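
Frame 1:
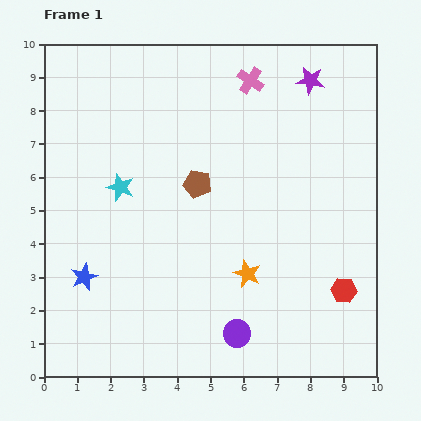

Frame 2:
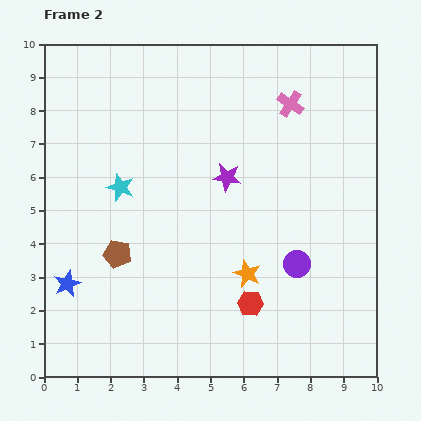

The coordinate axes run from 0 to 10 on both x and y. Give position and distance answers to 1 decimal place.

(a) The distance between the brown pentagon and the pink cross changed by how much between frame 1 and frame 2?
+3.4

Distance in frame 1: 3.5. Distance in frame 2: 6.9.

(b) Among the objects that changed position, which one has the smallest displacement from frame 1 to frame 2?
the blue star

(moved 0.5)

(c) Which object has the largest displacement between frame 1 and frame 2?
the purple star

(moved 3.8; next 3.2)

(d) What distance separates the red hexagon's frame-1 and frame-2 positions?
2.8

The red hexagon moved from (9.0, 2.6) to (6.2, 2.2), a distance of √(2.8² + 0.4²) ≈ 2.8.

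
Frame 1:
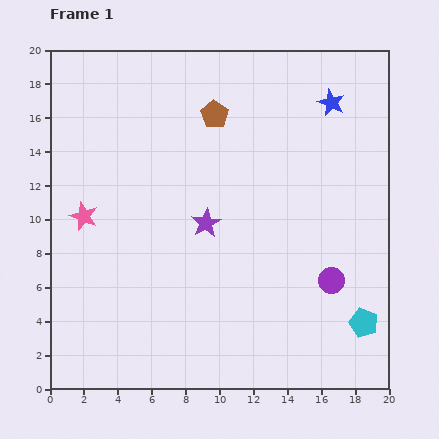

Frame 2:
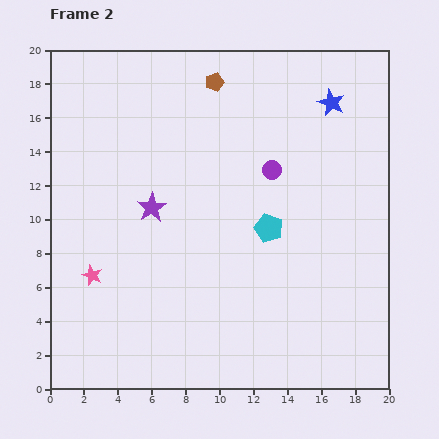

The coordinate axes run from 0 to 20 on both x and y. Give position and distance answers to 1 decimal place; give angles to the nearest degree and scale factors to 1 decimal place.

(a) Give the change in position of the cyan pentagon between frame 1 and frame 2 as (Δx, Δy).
(-5.6, 5.6)

The cyan pentagon was at (18.5, 3.9) in frame 1 and (12.9, 9.5) in frame 2.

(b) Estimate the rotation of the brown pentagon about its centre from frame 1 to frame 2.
23° clockwise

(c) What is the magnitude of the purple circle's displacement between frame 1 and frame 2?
7.4

The purple circle moved from (16.6, 6.4) to (13.1, 12.9), a distance of √(3.5² + 6.5²) ≈ 7.4.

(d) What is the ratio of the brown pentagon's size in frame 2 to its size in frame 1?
0.7×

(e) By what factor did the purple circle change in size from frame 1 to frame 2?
0.7×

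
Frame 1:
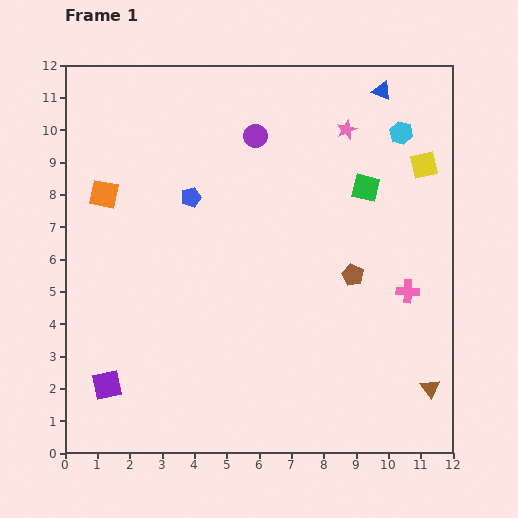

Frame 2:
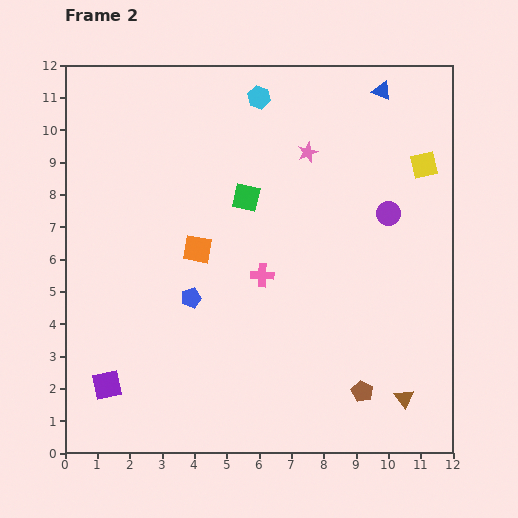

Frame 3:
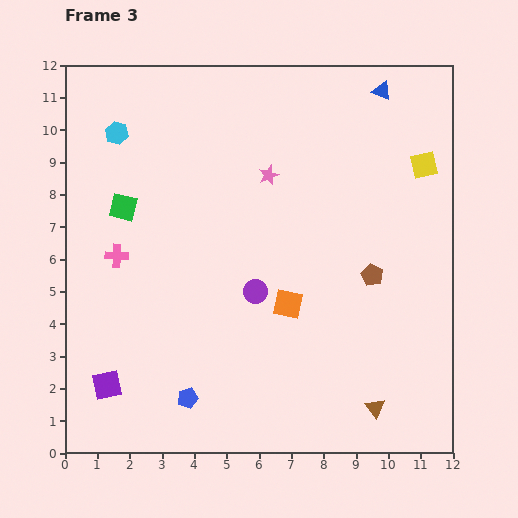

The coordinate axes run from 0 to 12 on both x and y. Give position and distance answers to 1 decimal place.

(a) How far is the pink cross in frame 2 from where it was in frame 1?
4.5

The pink cross moved from (10.6, 5.0) to (6.1, 5.5), a distance of √(4.5² + 0.5²) ≈ 4.5.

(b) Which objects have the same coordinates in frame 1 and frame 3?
the purple square, the yellow square, the blue triangle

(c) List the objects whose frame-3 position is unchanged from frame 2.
the purple square, the yellow square, the blue triangle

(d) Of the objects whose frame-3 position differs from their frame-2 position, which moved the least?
the brown triangle

(moved 0.9)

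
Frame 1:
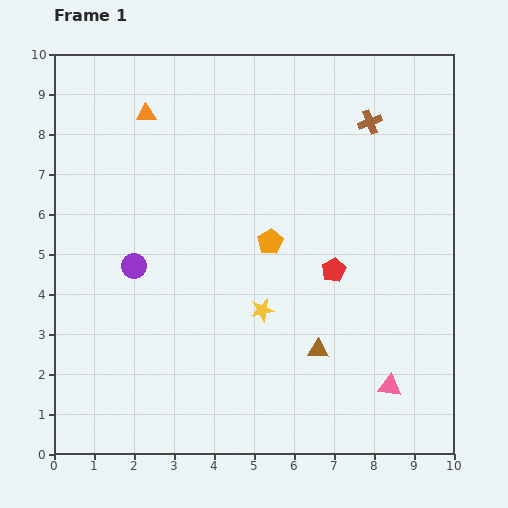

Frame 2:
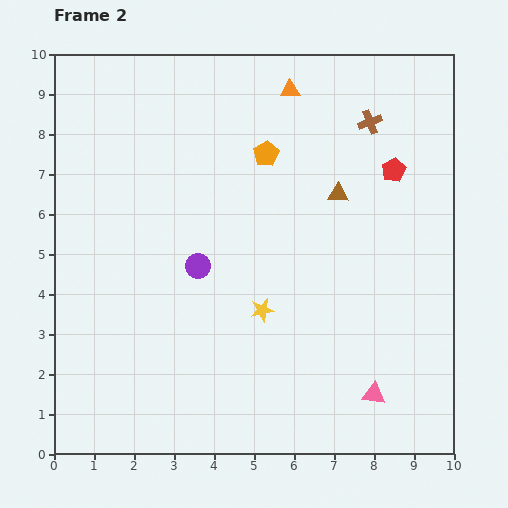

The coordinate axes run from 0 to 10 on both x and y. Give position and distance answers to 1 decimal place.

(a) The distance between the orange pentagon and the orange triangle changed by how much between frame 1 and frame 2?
-2.8

Distance in frame 1: 4.5. Distance in frame 2: 1.7.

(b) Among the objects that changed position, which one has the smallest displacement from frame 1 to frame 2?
the pink triangle

(moved 0.4)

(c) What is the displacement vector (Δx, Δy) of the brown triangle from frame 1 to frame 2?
(0.5, 3.9)

The brown triangle was at (6.6, 2.6) in frame 1 and (7.1, 6.5) in frame 2.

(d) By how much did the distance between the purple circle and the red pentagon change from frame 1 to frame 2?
+0.5

Distance in frame 1: 5.0. Distance in frame 2: 5.5.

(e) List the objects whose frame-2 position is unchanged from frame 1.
the yellow star, the brown cross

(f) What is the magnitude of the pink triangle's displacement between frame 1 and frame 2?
0.4

The pink triangle moved from (8.4, 1.7) to (8.0, 1.5), a distance of √(0.4² + 0.2²) ≈ 0.4.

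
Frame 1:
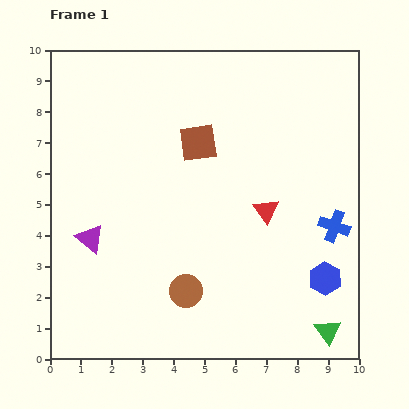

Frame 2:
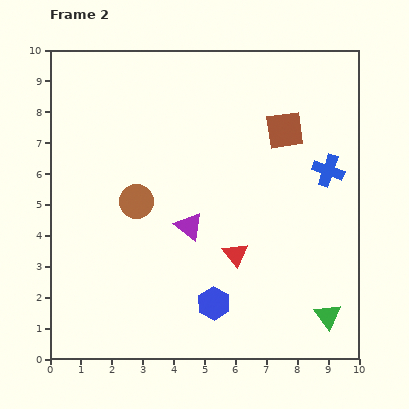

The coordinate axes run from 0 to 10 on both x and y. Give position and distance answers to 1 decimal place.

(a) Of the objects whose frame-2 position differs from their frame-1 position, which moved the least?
the green triangle

(moved 0.5)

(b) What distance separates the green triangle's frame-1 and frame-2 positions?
0.5

The green triangle moved from (9.0, 0.9) to (9.0, 1.4), a distance of √(0.0² + 0.5²) ≈ 0.5.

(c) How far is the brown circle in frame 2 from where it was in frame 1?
3.3

The brown circle moved from (4.4, 2.2) to (2.8, 5.1), a distance of √(1.6² + 2.9²) ≈ 3.3.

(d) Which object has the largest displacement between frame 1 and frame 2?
the blue hexagon

(moved 3.7; next 3.3)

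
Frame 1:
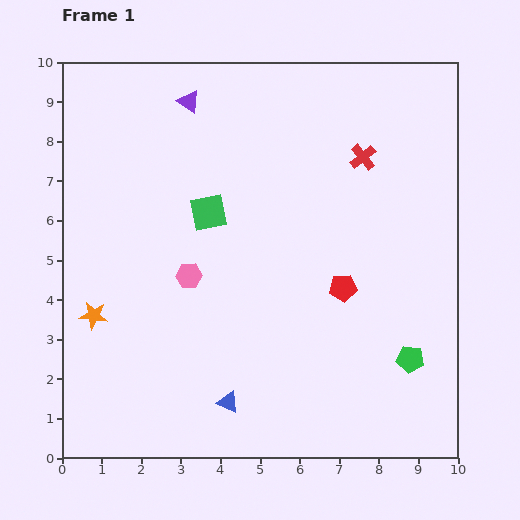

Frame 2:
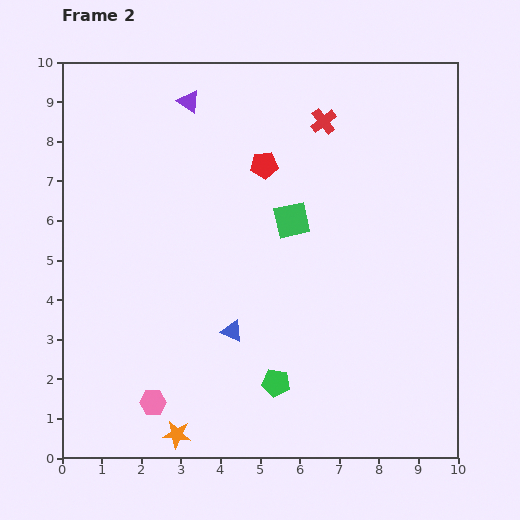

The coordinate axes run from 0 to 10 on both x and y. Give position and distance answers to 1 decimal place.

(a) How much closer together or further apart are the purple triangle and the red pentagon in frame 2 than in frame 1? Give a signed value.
-3.6

Distance in frame 1: 6.1. Distance in frame 2: 2.5.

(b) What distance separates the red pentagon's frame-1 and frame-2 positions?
3.7

The red pentagon moved from (7.1, 4.3) to (5.1, 7.4), a distance of √(2.0² + 3.1²) ≈ 3.7.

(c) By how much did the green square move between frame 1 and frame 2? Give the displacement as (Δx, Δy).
(2.1, -0.2)

The green square was at (3.7, 6.2) in frame 1 and (5.8, 6.0) in frame 2.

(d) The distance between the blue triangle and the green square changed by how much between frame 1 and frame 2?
-1.6

Distance in frame 1: 4.8. Distance in frame 2: 3.2.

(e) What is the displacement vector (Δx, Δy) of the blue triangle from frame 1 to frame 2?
(0.1, 1.8)

The blue triangle was at (4.2, 1.4) in frame 1 and (4.3, 3.2) in frame 2.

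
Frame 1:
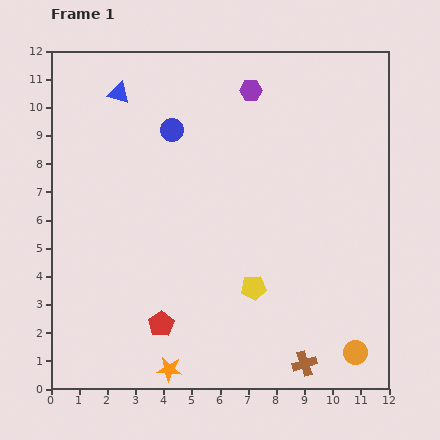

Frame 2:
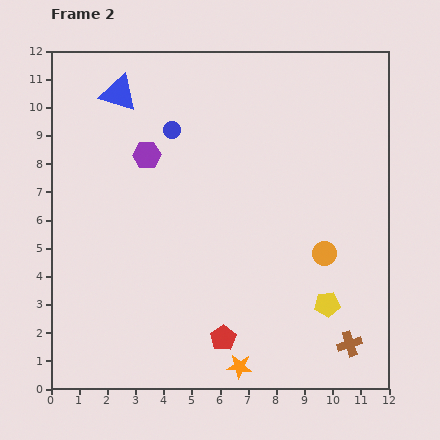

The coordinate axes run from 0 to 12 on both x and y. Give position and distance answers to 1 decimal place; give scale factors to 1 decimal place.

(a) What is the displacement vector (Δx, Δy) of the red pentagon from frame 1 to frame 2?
(2.2, -0.5)

The red pentagon was at (3.9, 2.3) in frame 1 and (6.1, 1.8) in frame 2.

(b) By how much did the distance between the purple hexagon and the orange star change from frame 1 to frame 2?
-2.1

Distance in frame 1: 10.3. Distance in frame 2: 8.2.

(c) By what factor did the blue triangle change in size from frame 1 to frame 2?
1.7×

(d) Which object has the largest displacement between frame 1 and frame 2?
the purple hexagon

(moved 4.4; next 3.7)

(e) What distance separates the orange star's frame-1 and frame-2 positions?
2.5

The orange star moved from (4.2, 0.7) to (6.7, 0.8), a distance of √(2.5² + 0.1²) ≈ 2.5.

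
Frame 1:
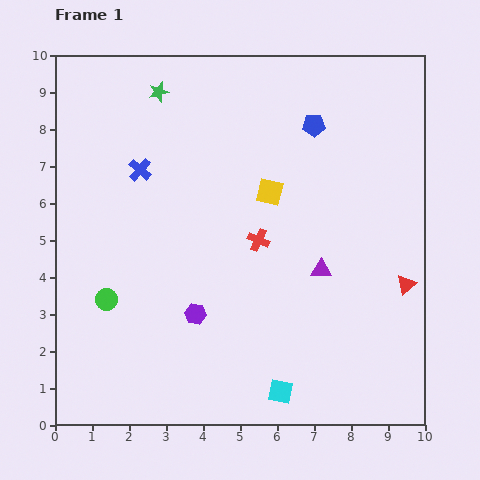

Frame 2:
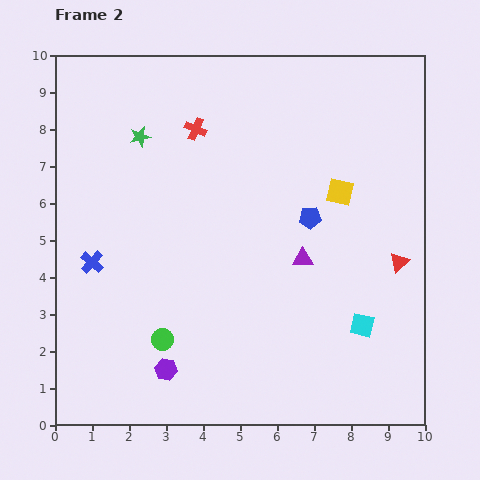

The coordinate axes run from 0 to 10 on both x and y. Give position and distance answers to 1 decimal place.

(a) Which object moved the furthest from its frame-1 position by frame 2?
the red cross

(moved 3.4; next 2.8)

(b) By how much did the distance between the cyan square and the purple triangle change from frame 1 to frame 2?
-1.1

Distance in frame 1: 3.5. Distance in frame 2: 2.4.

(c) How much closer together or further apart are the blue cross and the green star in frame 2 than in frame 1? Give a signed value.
+1.4

Distance in frame 1: 2.2. Distance in frame 2: 3.6.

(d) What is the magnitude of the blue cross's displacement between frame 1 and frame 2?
2.8

The blue cross moved from (2.3, 6.9) to (1.0, 4.4), a distance of √(1.3² + 2.5²) ≈ 2.8.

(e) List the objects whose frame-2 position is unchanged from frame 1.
none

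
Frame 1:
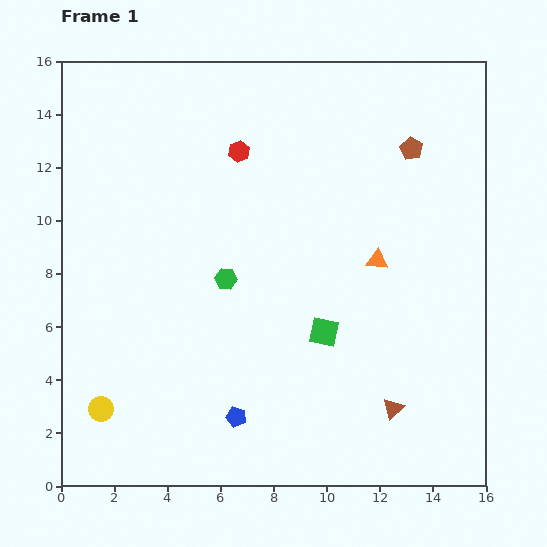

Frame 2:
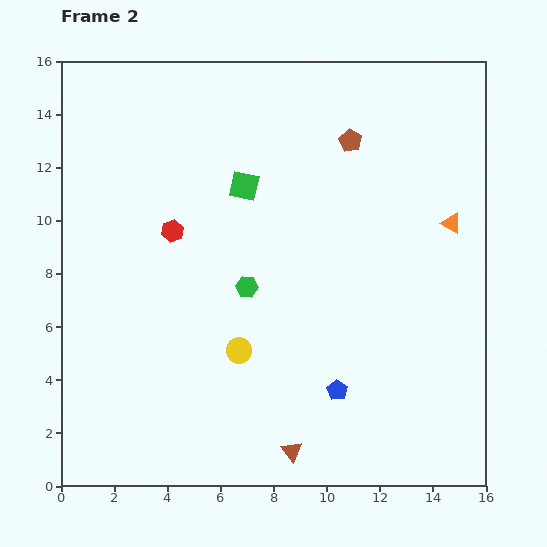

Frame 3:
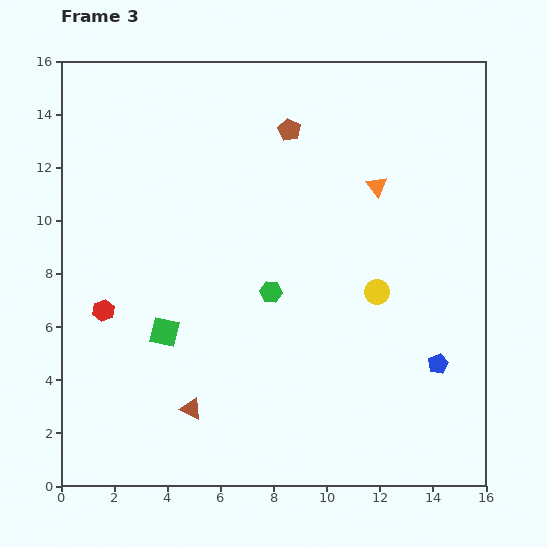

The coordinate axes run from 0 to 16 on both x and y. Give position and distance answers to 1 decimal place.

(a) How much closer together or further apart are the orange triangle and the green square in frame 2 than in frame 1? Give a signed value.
+4.5

Distance in frame 1: 3.4. Distance in frame 2: 7.9.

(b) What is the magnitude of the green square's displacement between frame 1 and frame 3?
6.0

The green square moved from (9.9, 5.8) to (3.9, 5.8), a distance of √(6.0² + 0.0²) ≈ 6.0.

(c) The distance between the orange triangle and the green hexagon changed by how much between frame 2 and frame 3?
-2.4

Distance in frame 2: 8.1. Distance in frame 3: 5.7.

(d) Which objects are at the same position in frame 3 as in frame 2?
none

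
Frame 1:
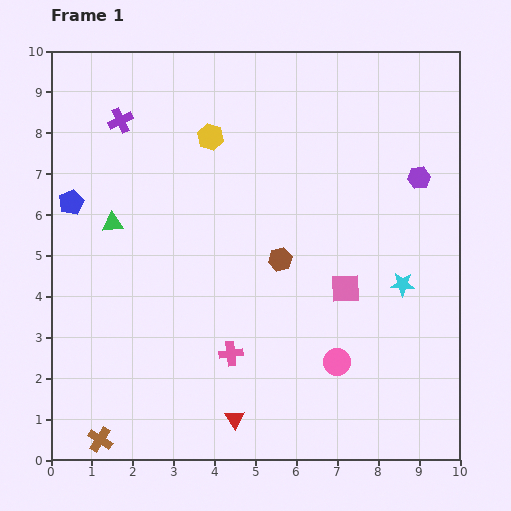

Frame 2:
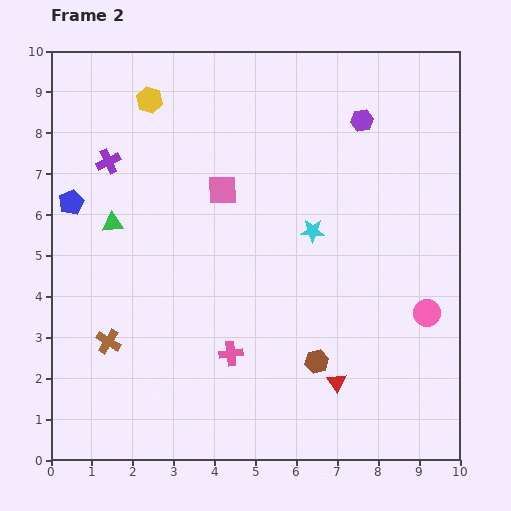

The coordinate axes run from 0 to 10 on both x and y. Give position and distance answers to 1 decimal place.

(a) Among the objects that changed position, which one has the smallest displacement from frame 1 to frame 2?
the purple cross

(moved 1.0)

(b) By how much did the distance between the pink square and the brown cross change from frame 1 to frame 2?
-2.4

Distance in frame 1: 7.0. Distance in frame 2: 4.6.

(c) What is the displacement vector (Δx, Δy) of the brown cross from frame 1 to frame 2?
(0.2, 2.4)

The brown cross was at (1.2, 0.5) in frame 1 and (1.4, 2.9) in frame 2.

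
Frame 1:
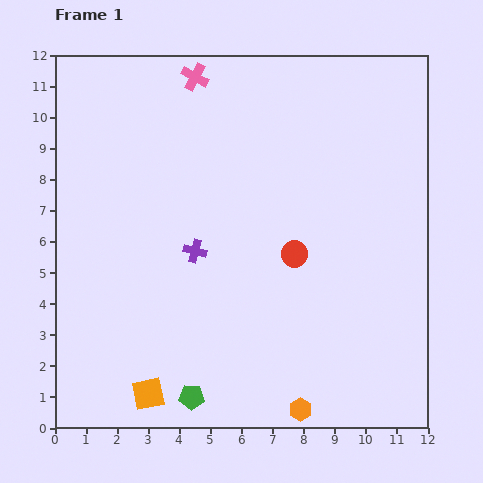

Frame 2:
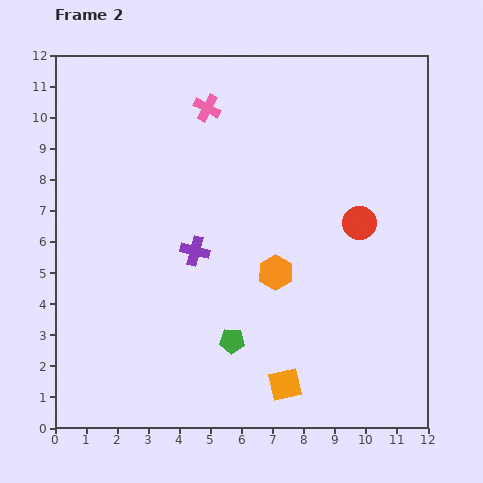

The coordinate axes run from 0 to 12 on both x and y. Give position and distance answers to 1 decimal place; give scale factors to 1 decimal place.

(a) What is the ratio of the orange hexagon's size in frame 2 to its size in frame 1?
1.5×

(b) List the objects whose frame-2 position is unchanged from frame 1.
the purple cross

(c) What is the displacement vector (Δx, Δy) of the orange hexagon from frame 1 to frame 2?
(-0.8, 4.4)

The orange hexagon was at (7.9, 0.6) in frame 1 and (7.1, 5.0) in frame 2.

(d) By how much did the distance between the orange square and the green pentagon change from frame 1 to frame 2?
+0.8

Distance in frame 1: 1.4. Distance in frame 2: 2.2.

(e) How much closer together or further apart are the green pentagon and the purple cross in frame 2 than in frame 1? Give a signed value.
-1.6

Distance in frame 1: 4.7. Distance in frame 2: 3.1.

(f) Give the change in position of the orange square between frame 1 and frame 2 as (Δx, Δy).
(4.4, 0.3)

The orange square was at (3.0, 1.1) in frame 1 and (7.4, 1.4) in frame 2.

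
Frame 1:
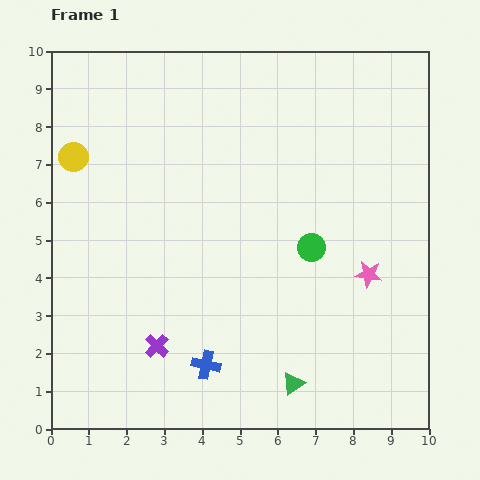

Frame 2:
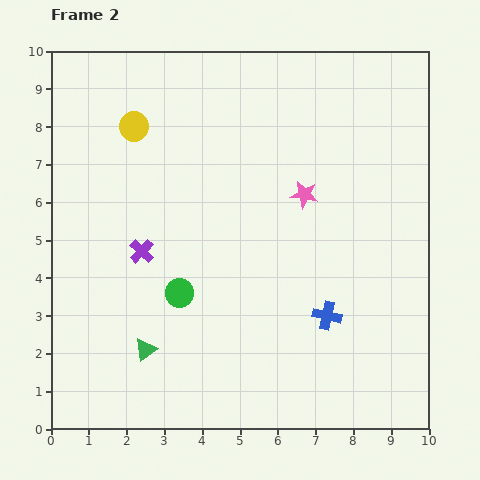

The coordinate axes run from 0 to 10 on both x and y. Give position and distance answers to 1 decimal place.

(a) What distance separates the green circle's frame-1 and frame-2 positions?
3.7

The green circle moved from (6.9, 4.8) to (3.4, 3.6), a distance of √(3.5² + 1.2²) ≈ 3.7.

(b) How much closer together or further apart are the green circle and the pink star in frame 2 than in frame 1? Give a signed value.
+2.5

Distance in frame 1: 1.7. Distance in frame 2: 4.2.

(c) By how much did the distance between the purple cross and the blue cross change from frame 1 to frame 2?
+3.8

Distance in frame 1: 1.4. Distance in frame 2: 5.2.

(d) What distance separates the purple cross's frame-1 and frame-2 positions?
2.5

The purple cross moved from (2.8, 2.2) to (2.4, 4.7), a distance of √(0.4² + 2.5²) ≈ 2.5.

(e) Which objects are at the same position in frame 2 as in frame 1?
none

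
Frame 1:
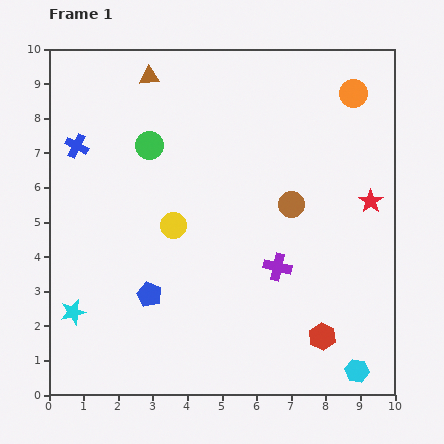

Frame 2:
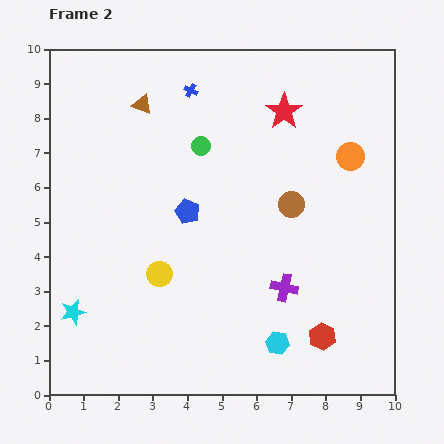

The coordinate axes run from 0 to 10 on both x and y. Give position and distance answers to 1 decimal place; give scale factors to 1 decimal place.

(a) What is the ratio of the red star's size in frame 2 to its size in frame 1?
1.5×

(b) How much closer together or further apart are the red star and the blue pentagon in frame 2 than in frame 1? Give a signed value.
-2.9

Distance in frame 1: 6.9. Distance in frame 2: 4.0.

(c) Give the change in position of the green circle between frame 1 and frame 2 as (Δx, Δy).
(1.5, 0.0)

The green circle was at (2.9, 7.2) in frame 1 and (4.4, 7.2) in frame 2.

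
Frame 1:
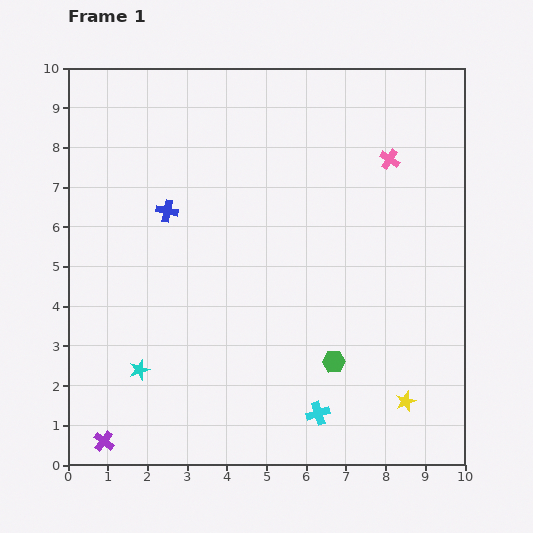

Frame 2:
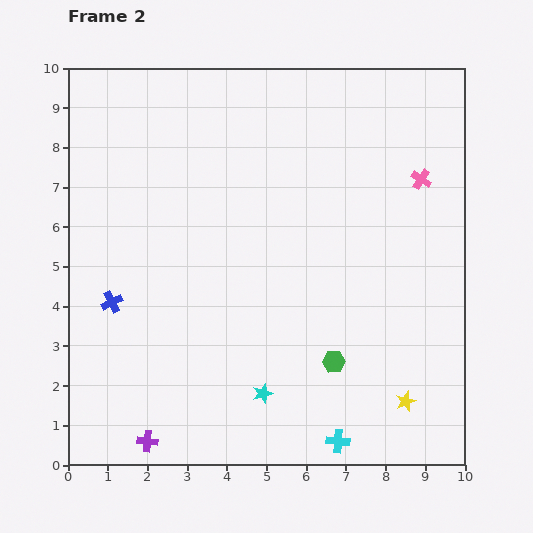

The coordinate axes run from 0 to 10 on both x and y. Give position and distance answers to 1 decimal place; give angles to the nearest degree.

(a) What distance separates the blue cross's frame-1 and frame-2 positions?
2.7

The blue cross moved from (2.5, 6.4) to (1.1, 4.1), a distance of √(1.4² + 2.3²) ≈ 2.7.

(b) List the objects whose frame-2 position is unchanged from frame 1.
the yellow star, the green hexagon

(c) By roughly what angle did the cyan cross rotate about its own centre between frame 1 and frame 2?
22° clockwise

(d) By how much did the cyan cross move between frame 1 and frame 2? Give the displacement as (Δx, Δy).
(0.5, -0.7)

The cyan cross was at (6.3, 1.3) in frame 1 and (6.8, 0.6) in frame 2.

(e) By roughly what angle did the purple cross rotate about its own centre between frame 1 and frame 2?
32° counter-clockwise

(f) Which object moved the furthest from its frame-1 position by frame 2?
the cyan star

(moved 3.2; next 2.7)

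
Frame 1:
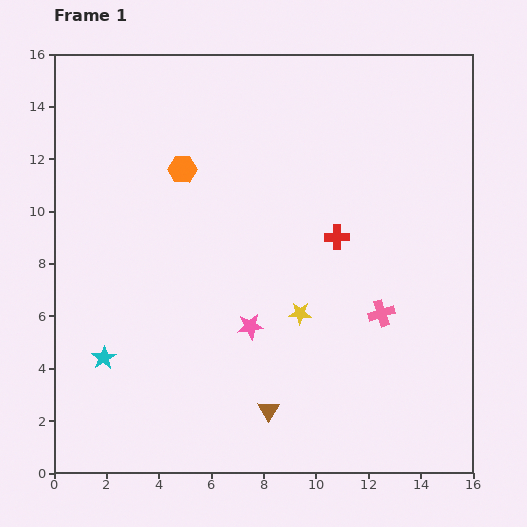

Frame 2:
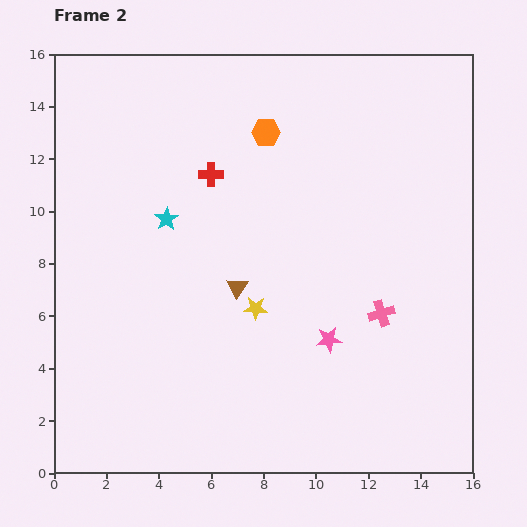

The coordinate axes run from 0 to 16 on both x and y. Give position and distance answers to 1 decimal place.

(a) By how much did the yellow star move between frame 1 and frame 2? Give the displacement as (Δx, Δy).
(-1.7, 0.2)

The yellow star was at (9.4, 6.1) in frame 1 and (7.7, 6.3) in frame 2.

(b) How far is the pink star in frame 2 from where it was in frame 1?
3.0

The pink star moved from (7.5, 5.6) to (10.5, 5.1), a distance of √(3.0² + 0.5²) ≈ 3.0.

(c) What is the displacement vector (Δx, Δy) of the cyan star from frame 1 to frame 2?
(2.4, 5.3)

The cyan star was at (1.9, 4.4) in frame 1 and (4.3, 9.7) in frame 2.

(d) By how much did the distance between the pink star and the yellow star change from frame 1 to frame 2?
+1.0

Distance in frame 1: 2.0. Distance in frame 2: 3.0.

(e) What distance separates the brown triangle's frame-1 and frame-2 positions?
4.9

The brown triangle moved from (8.2, 2.4) to (7.0, 7.1), a distance of √(1.2² + 4.7²) ≈ 4.9.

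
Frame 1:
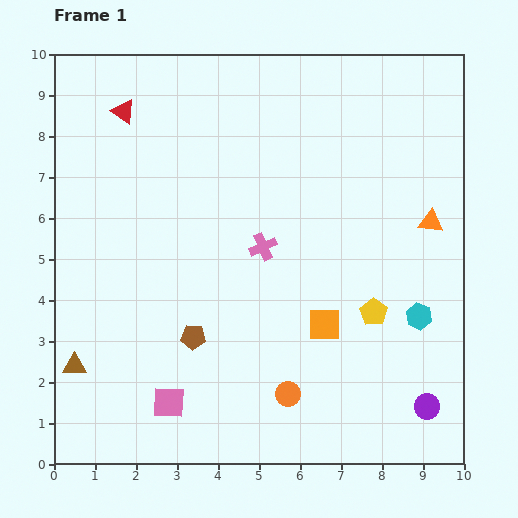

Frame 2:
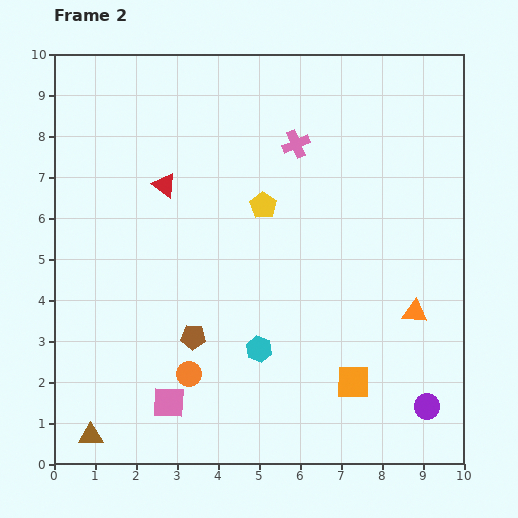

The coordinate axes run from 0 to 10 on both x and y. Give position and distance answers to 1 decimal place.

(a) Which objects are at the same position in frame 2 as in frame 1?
the purple circle, the brown pentagon, the pink square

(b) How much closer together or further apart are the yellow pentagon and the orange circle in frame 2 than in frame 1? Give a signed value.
+1.6

Distance in frame 1: 2.9. Distance in frame 2: 4.5.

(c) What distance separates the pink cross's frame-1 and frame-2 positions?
2.6

The pink cross moved from (5.1, 5.3) to (5.9, 7.8), a distance of √(0.8² + 2.5²) ≈ 2.6.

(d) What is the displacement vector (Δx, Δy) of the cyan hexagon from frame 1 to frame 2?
(-3.9, -0.8)

The cyan hexagon was at (8.9, 3.6) in frame 1 and (5.0, 2.8) in frame 2.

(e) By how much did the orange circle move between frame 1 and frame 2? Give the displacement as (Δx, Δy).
(-2.4, 0.5)

The orange circle was at (5.7, 1.7) in frame 1 and (3.3, 2.2) in frame 2.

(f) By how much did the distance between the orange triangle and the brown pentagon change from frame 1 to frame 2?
-1.0

Distance in frame 1: 6.4. Distance in frame 2: 5.4.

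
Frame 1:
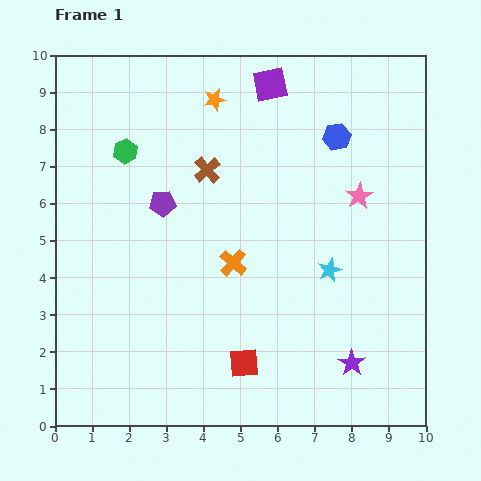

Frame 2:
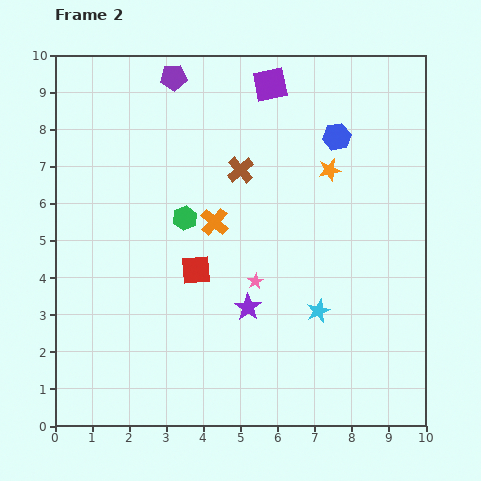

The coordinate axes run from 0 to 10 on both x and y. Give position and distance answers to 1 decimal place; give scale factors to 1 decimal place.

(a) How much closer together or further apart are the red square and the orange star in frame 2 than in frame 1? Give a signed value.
-2.6

Distance in frame 1: 7.1. Distance in frame 2: 4.5.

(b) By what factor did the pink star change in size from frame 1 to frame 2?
0.6×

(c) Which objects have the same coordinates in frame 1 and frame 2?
the purple square, the blue hexagon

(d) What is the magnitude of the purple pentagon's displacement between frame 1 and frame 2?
3.4

The purple pentagon moved from (2.9, 6.0) to (3.2, 9.4), a distance of √(0.3² + 3.4²) ≈ 3.4.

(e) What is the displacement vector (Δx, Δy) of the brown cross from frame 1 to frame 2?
(0.9, 0.0)

The brown cross was at (4.1, 6.9) in frame 1 and (5.0, 6.9) in frame 2.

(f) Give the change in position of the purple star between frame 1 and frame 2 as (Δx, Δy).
(-2.8, 1.5)

The purple star was at (8.0, 1.7) in frame 1 and (5.2, 3.2) in frame 2.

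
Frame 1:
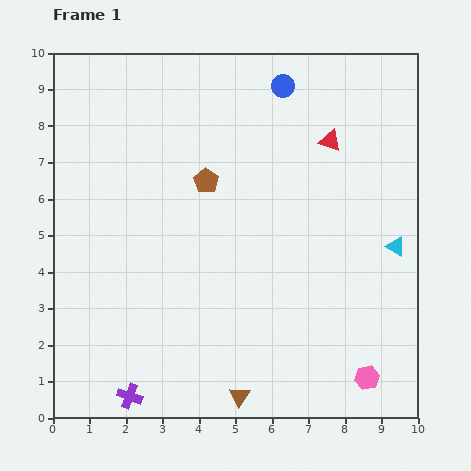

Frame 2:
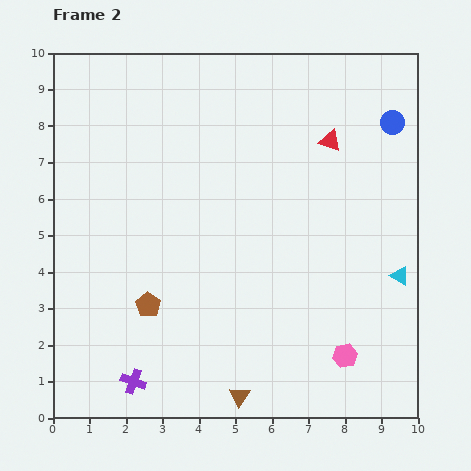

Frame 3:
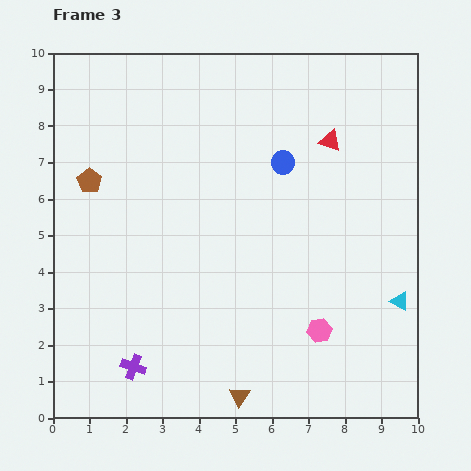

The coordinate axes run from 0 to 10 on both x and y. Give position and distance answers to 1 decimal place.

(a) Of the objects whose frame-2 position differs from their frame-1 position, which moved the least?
the purple cross

(moved 0.4)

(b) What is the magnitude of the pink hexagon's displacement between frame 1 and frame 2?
0.8

The pink hexagon moved from (8.6, 1.1) to (8.0, 1.7), a distance of √(0.6² + 0.6²) ≈ 0.8.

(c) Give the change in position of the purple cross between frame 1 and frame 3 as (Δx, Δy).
(0.1, 0.8)

The purple cross was at (2.1, 0.6) in frame 1 and (2.2, 1.4) in frame 3.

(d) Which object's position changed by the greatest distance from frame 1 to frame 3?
the brown pentagon

(moved 3.2; next 2.1)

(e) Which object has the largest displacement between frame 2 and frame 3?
the brown pentagon

(moved 3.8; next 3.2)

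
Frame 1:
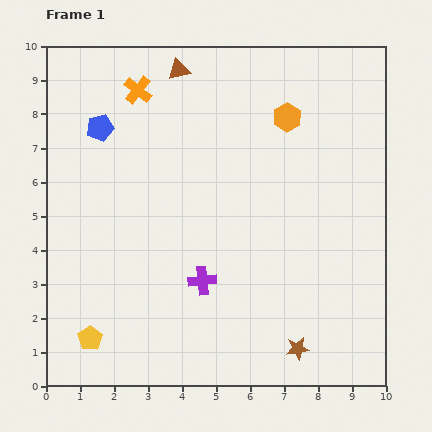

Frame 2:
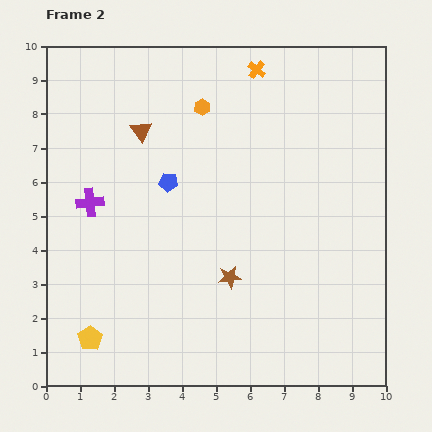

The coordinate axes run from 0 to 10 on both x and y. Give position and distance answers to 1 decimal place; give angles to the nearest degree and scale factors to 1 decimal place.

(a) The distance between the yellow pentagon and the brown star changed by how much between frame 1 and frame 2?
-1.6

Distance in frame 1: 6.1. Distance in frame 2: 4.5.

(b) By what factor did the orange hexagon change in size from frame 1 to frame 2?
0.6×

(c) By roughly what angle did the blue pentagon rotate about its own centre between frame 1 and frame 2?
19° clockwise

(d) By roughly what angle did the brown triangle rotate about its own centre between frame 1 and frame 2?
51° counter-clockwise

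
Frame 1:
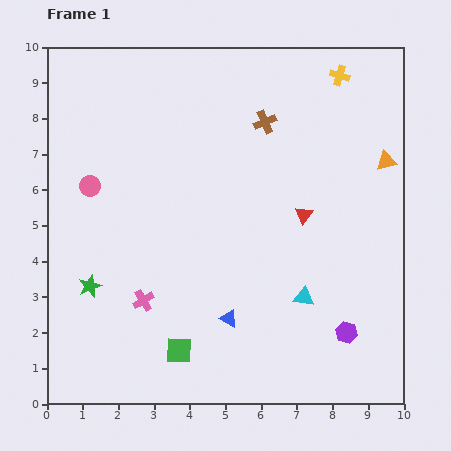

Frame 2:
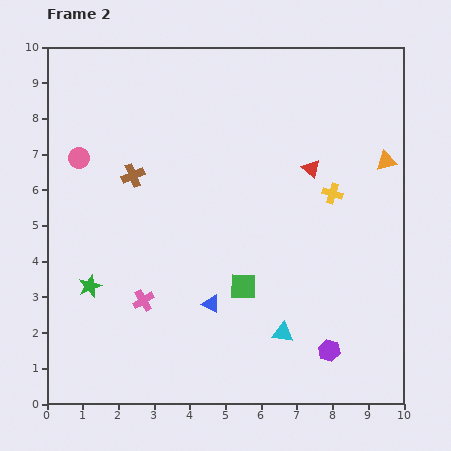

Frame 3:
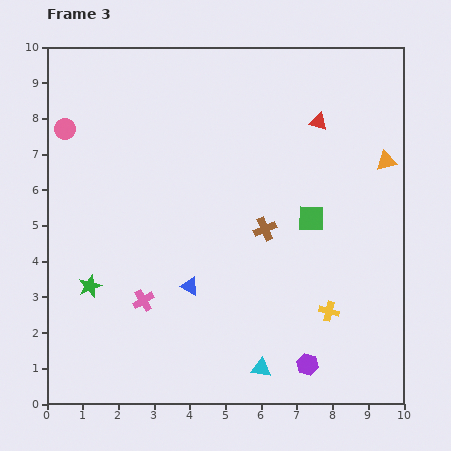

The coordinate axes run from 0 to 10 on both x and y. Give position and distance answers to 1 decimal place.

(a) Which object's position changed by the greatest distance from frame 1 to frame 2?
the brown cross

(moved 4.0; next 3.3)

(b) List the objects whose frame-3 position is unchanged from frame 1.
the pink cross, the green star, the orange triangle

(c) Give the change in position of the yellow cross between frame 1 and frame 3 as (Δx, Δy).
(-0.3, -6.6)

The yellow cross was at (8.2, 9.2) in frame 1 and (7.9, 2.6) in frame 3.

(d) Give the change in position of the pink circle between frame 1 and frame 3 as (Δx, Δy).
(-0.7, 1.6)

The pink circle was at (1.2, 6.1) in frame 1 and (0.5, 7.7) in frame 3.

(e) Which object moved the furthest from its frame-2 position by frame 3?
the brown cross

(moved 4.0; next 3.3)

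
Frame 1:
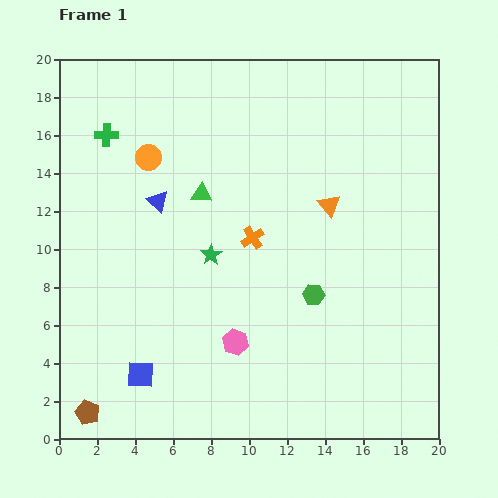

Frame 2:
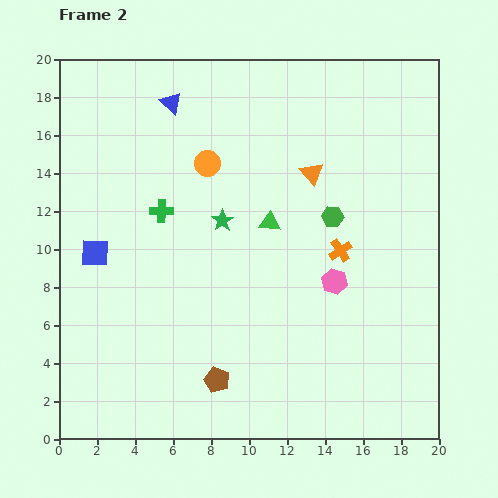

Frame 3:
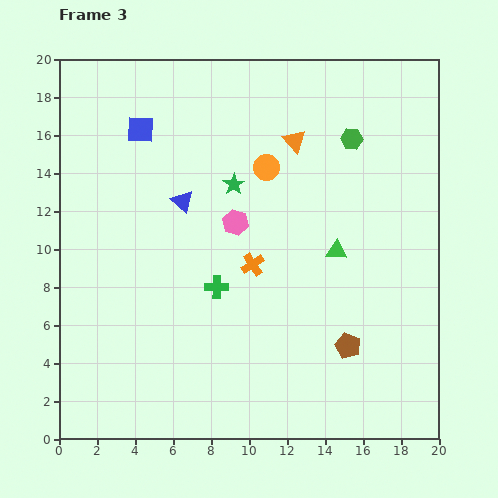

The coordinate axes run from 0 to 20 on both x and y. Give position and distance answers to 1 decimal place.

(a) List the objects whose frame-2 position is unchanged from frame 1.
none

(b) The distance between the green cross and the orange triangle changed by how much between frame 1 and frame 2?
-4.2

Distance in frame 1: 12.3. Distance in frame 2: 8.1.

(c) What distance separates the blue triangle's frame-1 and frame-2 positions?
5.2

The blue triangle moved from (5.2, 12.5) to (5.9, 17.7), a distance of √(0.7² + 5.2²) ≈ 5.2.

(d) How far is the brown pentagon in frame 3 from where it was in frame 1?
14.1

The brown pentagon moved from (1.5, 1.4) to (15.2, 4.9), a distance of √(13.7² + 3.5²) ≈ 14.1.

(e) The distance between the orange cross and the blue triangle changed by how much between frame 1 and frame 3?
-0.3

Distance in frame 1: 5.3. Distance in frame 3: 5.0.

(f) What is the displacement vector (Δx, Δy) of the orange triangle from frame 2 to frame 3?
(-0.9, 1.7)

The orange triangle was at (13.3, 14.0) in frame 2 and (12.4, 15.7) in frame 3.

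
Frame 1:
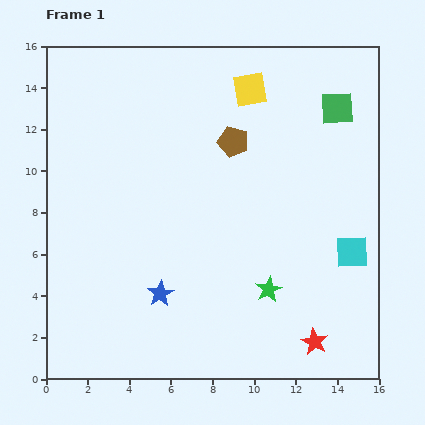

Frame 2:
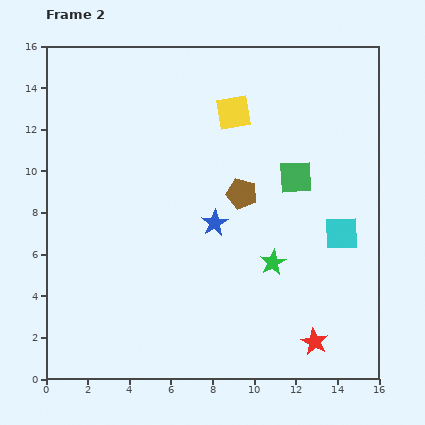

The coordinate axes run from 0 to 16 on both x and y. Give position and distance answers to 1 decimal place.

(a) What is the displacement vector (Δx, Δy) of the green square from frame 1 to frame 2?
(-2.0, -3.3)

The green square was at (14.0, 13.0) in frame 1 and (12.0, 9.7) in frame 2.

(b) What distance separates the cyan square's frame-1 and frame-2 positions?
1.0

The cyan square moved from (14.7, 6.1) to (14.2, 7.0), a distance of √(0.5² + 0.9²) ≈ 1.0.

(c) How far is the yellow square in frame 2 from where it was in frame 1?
1.4

The yellow square moved from (9.8, 13.9) to (9.0, 12.8), a distance of √(0.8² + 1.1²) ≈ 1.4.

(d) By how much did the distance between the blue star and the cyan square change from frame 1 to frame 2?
-3.3

Distance in frame 1: 9.4. Distance in frame 2: 6.1.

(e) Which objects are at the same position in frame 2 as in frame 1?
the red star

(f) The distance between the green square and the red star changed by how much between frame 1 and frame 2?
-3.3

Distance in frame 1: 11.3. Distance in frame 2: 8.0.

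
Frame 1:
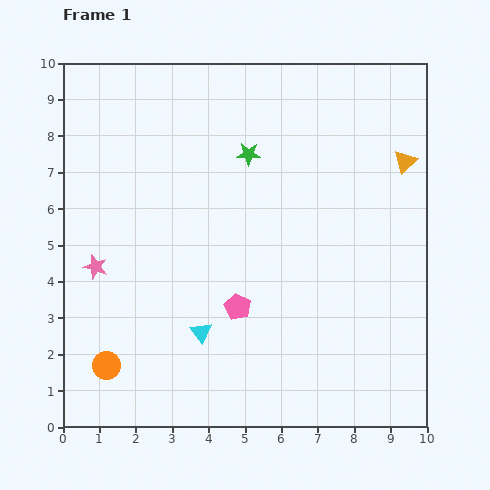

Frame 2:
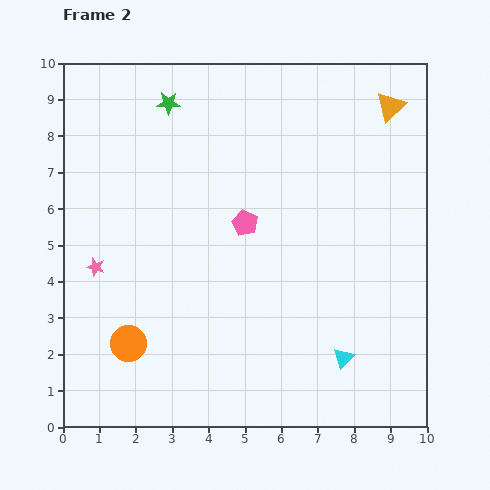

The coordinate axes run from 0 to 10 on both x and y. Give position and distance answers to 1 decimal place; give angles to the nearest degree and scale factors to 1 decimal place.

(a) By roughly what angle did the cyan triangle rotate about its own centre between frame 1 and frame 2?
22° clockwise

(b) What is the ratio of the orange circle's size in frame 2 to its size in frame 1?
1.3×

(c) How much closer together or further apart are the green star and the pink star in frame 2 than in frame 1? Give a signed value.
-0.3

Distance in frame 1: 5.2. Distance in frame 2: 4.9.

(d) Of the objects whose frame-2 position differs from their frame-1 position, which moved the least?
the orange circle

(moved 0.8)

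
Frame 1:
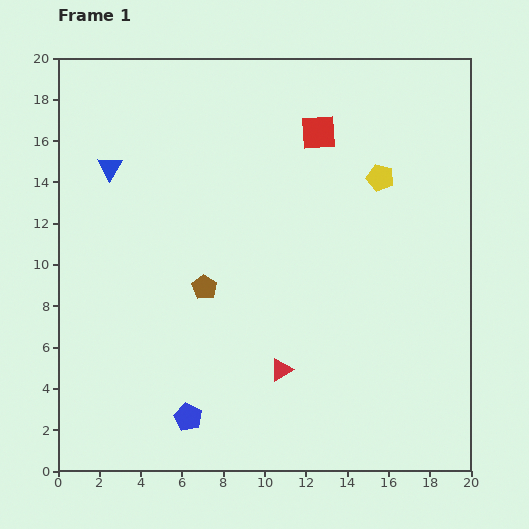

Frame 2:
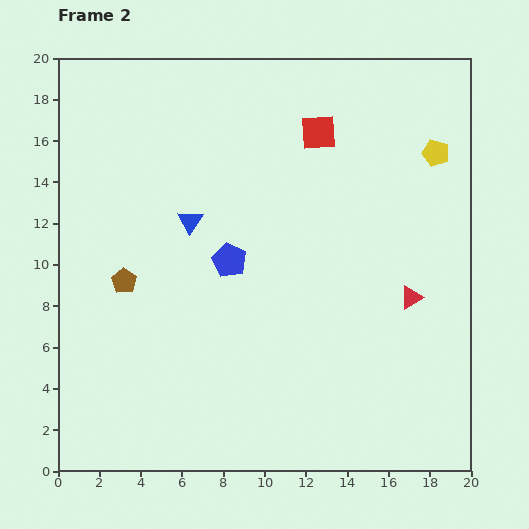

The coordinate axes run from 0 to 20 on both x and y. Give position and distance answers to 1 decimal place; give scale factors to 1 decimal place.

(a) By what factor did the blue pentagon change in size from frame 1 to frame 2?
1.3×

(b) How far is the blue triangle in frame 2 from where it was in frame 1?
4.7

The blue triangle moved from (2.5, 14.7) to (6.4, 12.1), a distance of √(3.9² + 2.6²) ≈ 4.7.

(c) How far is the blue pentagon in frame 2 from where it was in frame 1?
7.9

The blue pentagon moved from (6.3, 2.6) to (8.3, 10.2), a distance of √(2.0² + 7.6²) ≈ 7.9.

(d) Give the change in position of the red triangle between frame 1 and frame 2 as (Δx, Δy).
(6.3, 3.5)

The red triangle was at (10.8, 4.9) in frame 1 and (17.1, 8.4) in frame 2.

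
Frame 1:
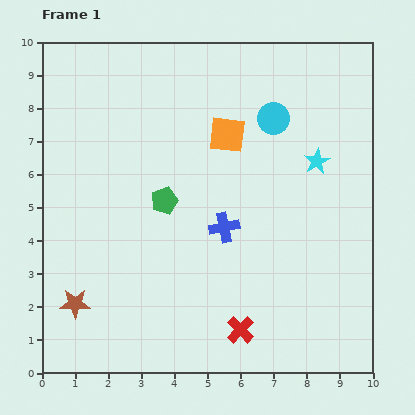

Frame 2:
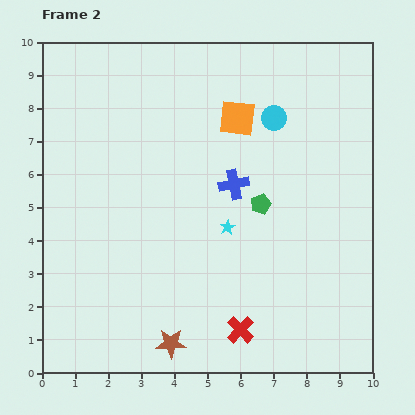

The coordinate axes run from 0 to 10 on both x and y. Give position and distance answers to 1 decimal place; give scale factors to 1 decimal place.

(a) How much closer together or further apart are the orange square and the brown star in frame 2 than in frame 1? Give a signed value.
+0.2

Distance in frame 1: 6.9. Distance in frame 2: 7.1.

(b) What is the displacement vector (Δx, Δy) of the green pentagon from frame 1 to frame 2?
(2.9, -0.1)

The green pentagon was at (3.7, 5.2) in frame 1 and (6.6, 5.1) in frame 2.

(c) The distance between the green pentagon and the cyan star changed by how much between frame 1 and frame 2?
-3.6

Distance in frame 1: 4.8. Distance in frame 2: 1.2.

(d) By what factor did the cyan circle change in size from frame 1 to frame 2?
0.8×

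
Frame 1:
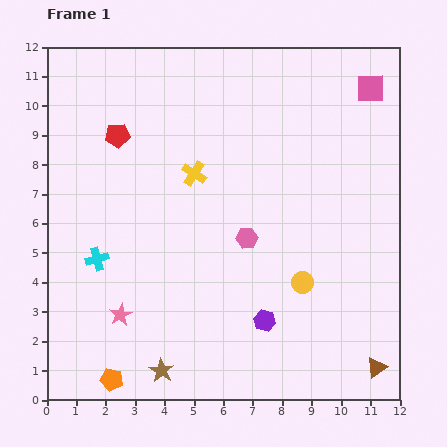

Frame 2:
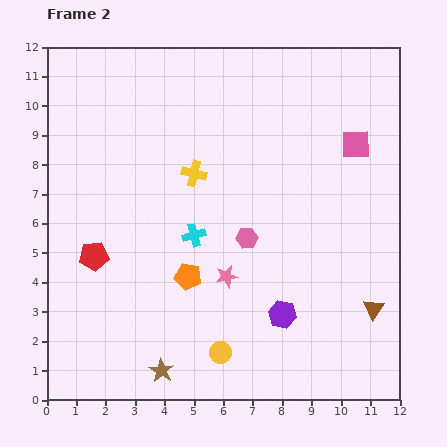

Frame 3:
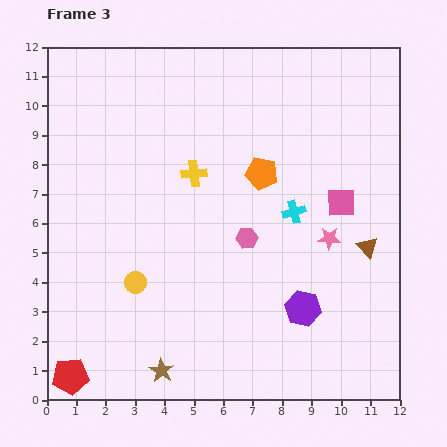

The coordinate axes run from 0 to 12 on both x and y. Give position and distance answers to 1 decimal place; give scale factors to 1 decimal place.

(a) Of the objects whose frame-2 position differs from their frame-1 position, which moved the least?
the purple hexagon

(moved 0.6)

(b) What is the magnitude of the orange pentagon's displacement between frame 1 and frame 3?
8.7

The orange pentagon moved from (2.2, 0.7) to (7.3, 7.7), a distance of √(5.1² + 7.0²) ≈ 8.7.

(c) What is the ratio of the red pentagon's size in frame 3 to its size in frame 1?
1.5×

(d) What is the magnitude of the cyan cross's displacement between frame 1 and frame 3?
6.9

The cyan cross moved from (1.7, 4.8) to (8.4, 6.4), a distance of √(6.7² + 1.6²) ≈ 6.9.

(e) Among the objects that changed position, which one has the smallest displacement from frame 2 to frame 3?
the purple hexagon

(moved 0.7)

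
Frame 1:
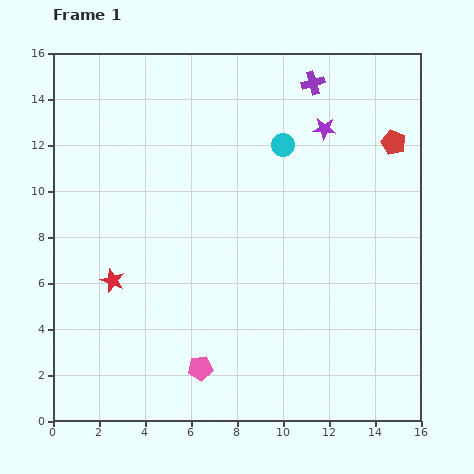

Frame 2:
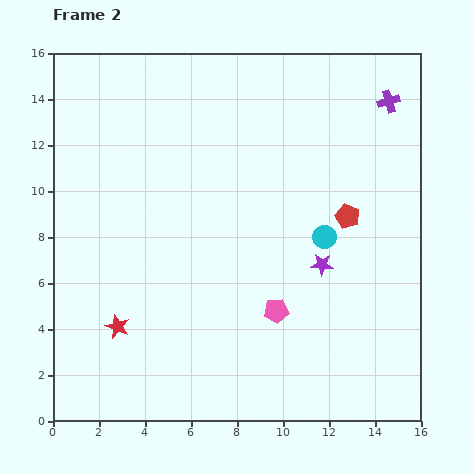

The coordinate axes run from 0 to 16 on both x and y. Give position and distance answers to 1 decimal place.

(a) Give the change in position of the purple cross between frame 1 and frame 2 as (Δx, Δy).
(3.3, -0.8)

The purple cross was at (11.3, 14.7) in frame 1 and (14.6, 13.9) in frame 2.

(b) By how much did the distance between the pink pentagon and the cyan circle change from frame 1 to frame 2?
-6.5

Distance in frame 1: 10.3. Distance in frame 2: 3.8.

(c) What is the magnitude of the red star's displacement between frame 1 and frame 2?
2.0

The red star moved from (2.6, 6.1) to (2.8, 4.1), a distance of √(0.2² + 2.0²) ≈ 2.0.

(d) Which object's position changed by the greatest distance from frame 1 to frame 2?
the purple star

(moved 5.9; next 4.4)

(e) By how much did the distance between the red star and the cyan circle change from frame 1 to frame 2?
+0.3

Distance in frame 1: 9.5. Distance in frame 2: 9.8.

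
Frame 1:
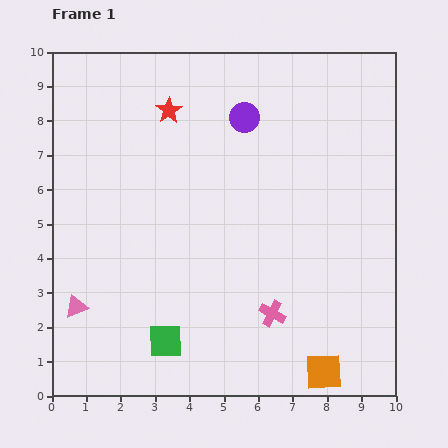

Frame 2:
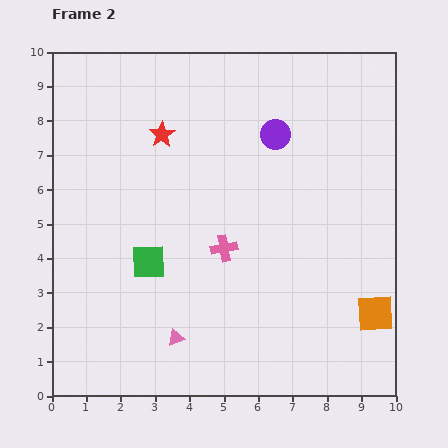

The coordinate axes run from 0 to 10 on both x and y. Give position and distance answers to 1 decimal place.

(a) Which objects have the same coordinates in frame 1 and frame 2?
none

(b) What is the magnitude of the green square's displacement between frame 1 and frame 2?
2.4

The green square moved from (3.3, 1.6) to (2.8, 3.9), a distance of √(0.5² + 2.3²) ≈ 2.4.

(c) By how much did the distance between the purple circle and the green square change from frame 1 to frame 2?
-1.7

Distance in frame 1: 6.9. Distance in frame 2: 5.2.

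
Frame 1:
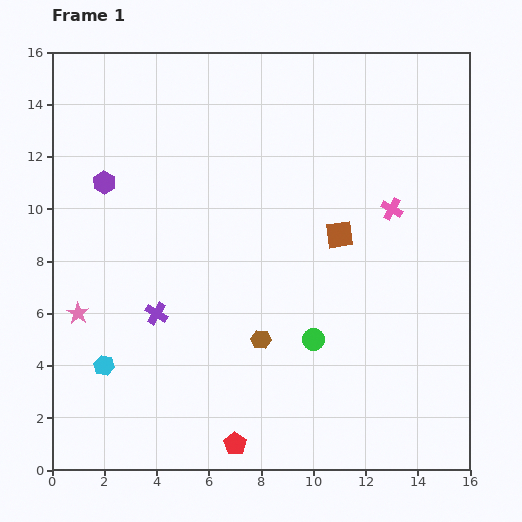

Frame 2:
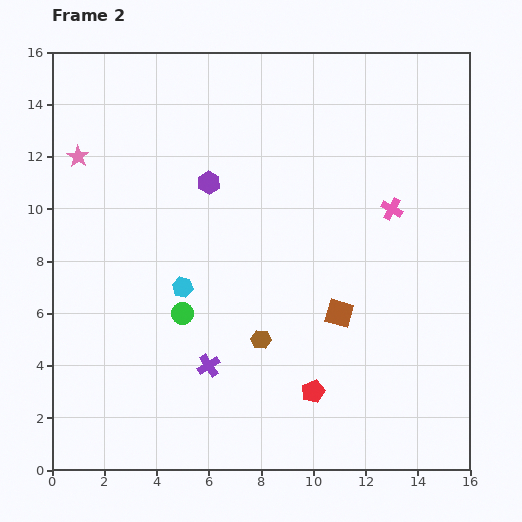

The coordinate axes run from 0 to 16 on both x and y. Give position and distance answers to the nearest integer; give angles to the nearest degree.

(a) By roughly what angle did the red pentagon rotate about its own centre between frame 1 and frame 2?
15° clockwise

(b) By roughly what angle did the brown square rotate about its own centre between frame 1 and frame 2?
24° clockwise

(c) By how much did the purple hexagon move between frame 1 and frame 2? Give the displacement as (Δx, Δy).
(4, 0)

The purple hexagon was at (2, 11) in frame 1 and (6, 11) in frame 2.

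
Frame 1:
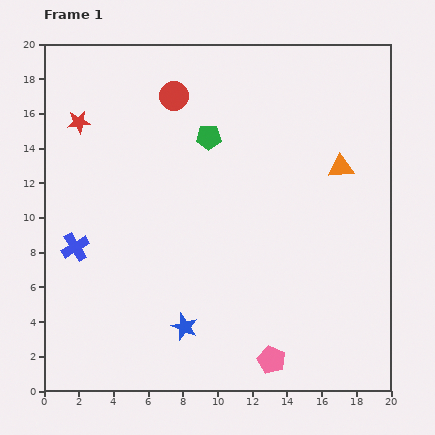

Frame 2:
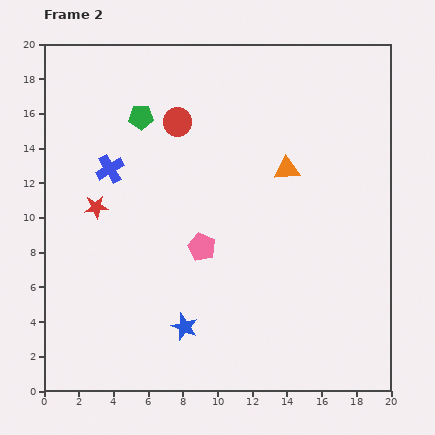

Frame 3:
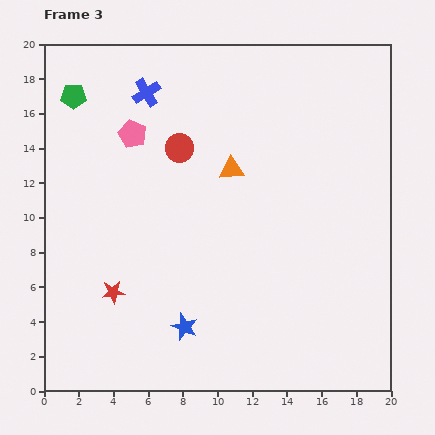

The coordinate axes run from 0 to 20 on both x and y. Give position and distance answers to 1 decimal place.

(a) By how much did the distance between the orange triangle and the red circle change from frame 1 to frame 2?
-3.5

Distance in frame 1: 10.4. Distance in frame 2: 6.9.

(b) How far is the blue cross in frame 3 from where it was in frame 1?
9.8

The blue cross moved from (1.8, 8.3) to (5.9, 17.2), a distance of √(4.1² + 8.9²) ≈ 9.8.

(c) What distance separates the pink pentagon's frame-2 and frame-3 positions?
7.6

The pink pentagon moved from (9.1, 8.3) to (5.1, 14.8), a distance of √(4.0² + 6.5²) ≈ 7.6.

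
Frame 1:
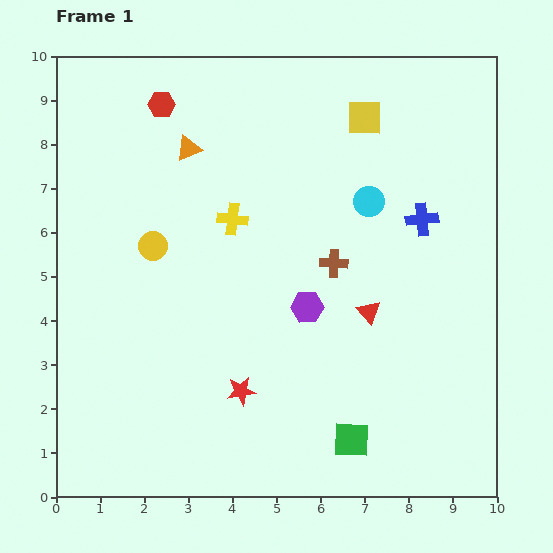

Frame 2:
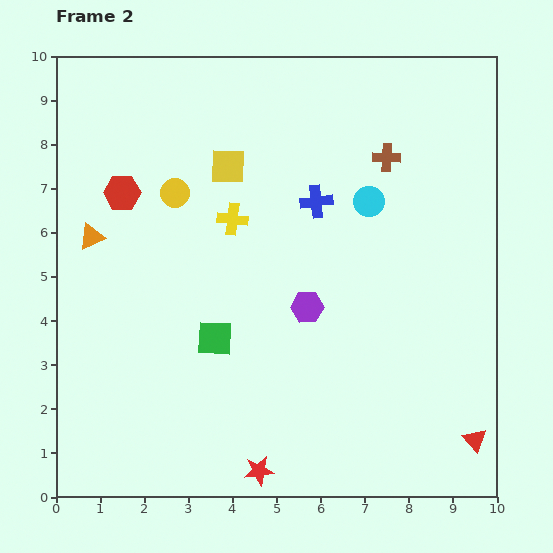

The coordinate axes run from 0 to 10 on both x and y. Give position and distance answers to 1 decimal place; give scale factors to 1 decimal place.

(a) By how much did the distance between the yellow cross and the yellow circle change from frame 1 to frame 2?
-0.5

Distance in frame 1: 1.9. Distance in frame 2: 1.4.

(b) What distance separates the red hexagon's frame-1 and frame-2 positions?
2.2

The red hexagon moved from (2.4, 8.9) to (1.5, 6.9), a distance of √(0.9² + 2.0²) ≈ 2.2.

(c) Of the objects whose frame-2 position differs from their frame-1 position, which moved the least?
the yellow circle

(moved 1.3)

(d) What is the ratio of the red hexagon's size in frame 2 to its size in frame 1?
1.4×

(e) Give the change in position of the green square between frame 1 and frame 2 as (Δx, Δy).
(-3.1, 2.3)

The green square was at (6.7, 1.3) in frame 1 and (3.6, 3.6) in frame 2.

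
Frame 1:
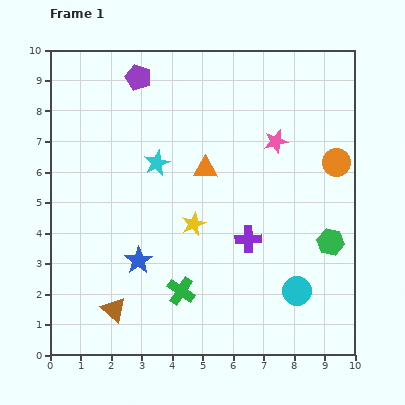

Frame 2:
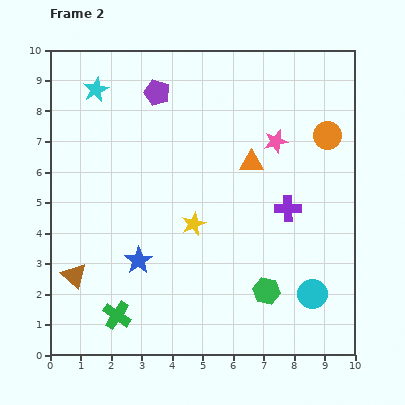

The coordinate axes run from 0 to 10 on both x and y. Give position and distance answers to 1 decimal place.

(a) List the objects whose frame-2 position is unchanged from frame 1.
the pink star, the yellow star, the blue star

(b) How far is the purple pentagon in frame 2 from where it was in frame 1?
0.8

The purple pentagon moved from (2.9, 9.1) to (3.5, 8.6), a distance of √(0.6² + 0.5²) ≈ 0.8.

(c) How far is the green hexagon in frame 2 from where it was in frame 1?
2.6

The green hexagon moved from (9.2, 3.7) to (7.1, 2.1), a distance of √(2.1² + 1.6²) ≈ 2.6.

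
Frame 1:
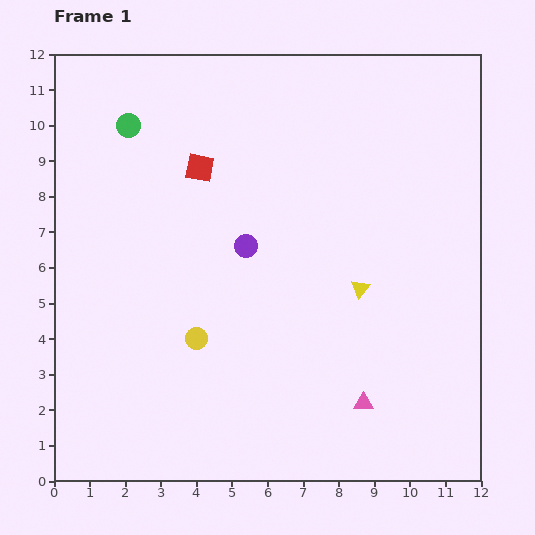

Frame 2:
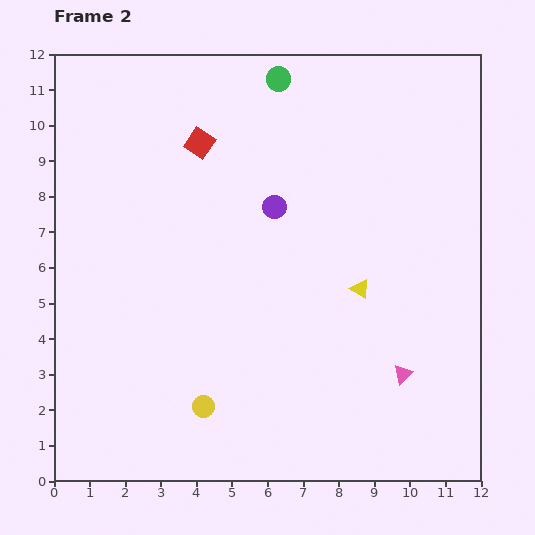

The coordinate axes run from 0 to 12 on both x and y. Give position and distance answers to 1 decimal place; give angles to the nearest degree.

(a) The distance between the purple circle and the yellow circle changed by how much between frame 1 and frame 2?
+2.9

Distance in frame 1: 3.0. Distance in frame 2: 5.9.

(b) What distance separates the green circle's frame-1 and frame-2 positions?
4.4

The green circle moved from (2.1, 10.0) to (6.3, 11.3), a distance of √(4.2² + 1.3²) ≈ 4.4.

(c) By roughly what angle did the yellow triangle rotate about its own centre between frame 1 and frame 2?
37° counter-clockwise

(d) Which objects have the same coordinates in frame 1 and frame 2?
the yellow triangle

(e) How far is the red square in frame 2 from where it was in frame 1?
0.7

The red square moved from (4.1, 8.8) to (4.1, 9.5), a distance of √(0.0² + 0.7²) ≈ 0.7.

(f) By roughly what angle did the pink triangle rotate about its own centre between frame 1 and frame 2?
40° counter-clockwise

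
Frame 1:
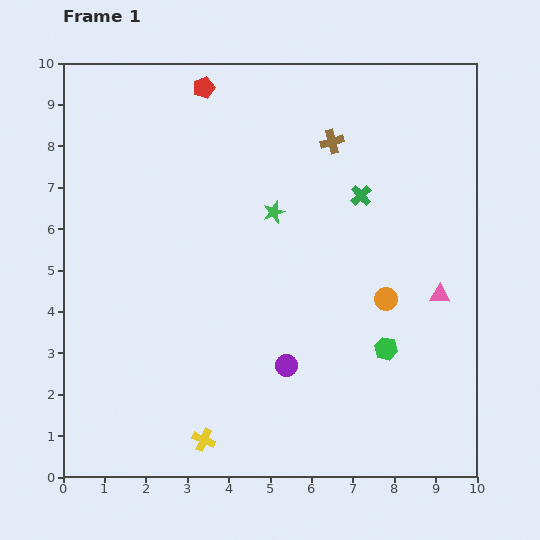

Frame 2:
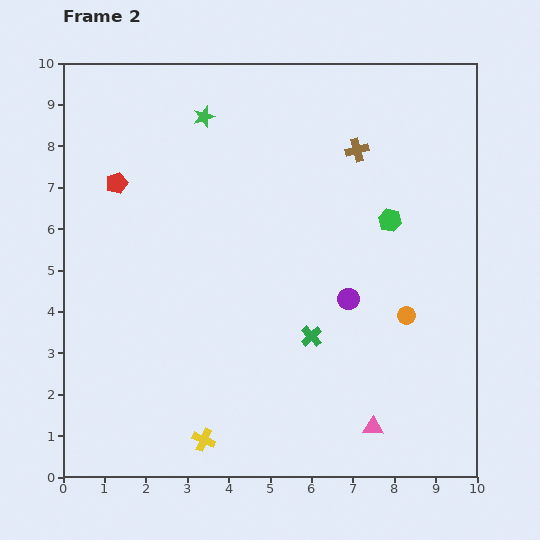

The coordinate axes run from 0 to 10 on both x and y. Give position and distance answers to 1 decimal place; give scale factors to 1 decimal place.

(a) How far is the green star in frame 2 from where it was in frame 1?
2.9

The green star moved from (5.1, 6.4) to (3.4, 8.7), a distance of √(1.7² + 2.3²) ≈ 2.9.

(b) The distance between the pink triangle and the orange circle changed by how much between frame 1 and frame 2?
+1.5

Distance in frame 1: 1.3. Distance in frame 2: 2.8.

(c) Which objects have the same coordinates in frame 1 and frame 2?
the yellow cross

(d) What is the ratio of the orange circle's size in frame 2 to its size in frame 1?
0.8×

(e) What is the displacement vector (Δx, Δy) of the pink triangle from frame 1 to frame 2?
(-1.6, -3.2)

The pink triangle was at (9.1, 4.4) in frame 1 and (7.5, 1.2) in frame 2.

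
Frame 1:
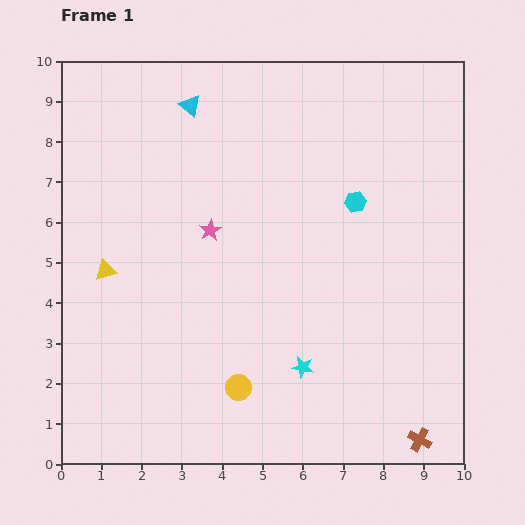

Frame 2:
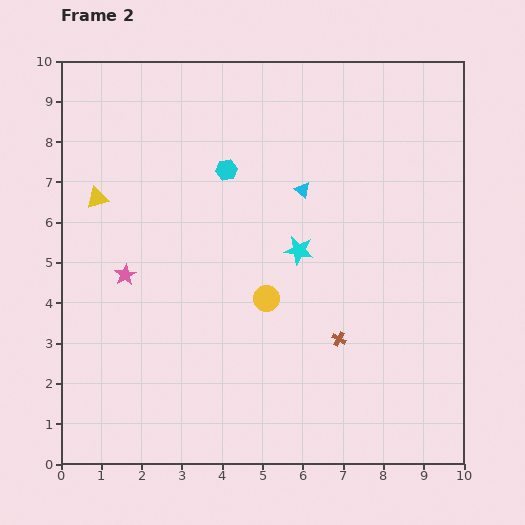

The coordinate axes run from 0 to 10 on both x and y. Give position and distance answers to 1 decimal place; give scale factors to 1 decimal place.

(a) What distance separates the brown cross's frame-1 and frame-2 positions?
3.2

The brown cross moved from (8.9, 0.6) to (6.9, 3.1), a distance of √(2.0² + 2.5²) ≈ 3.2.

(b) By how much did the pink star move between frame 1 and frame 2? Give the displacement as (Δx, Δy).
(-2.1, -1.1)

The pink star was at (3.7, 5.8) in frame 1 and (1.6, 4.7) in frame 2.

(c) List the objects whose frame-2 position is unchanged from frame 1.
none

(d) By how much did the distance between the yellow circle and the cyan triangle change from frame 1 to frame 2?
-4.3

Distance in frame 1: 7.1. Distance in frame 2: 2.8.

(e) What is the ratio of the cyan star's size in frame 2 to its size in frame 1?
1.4×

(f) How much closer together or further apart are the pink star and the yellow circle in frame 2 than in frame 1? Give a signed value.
-0.4

Distance in frame 1: 4.0. Distance in frame 2: 3.6.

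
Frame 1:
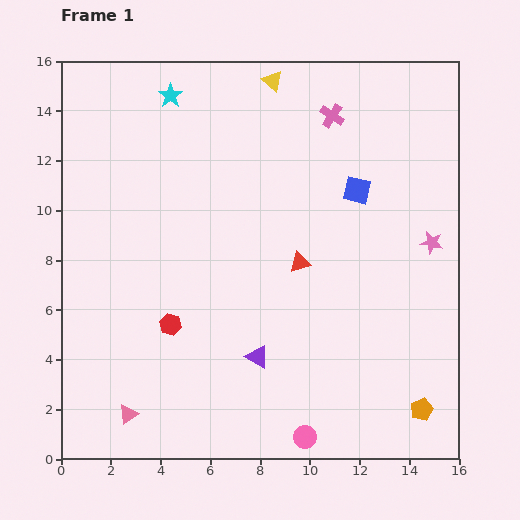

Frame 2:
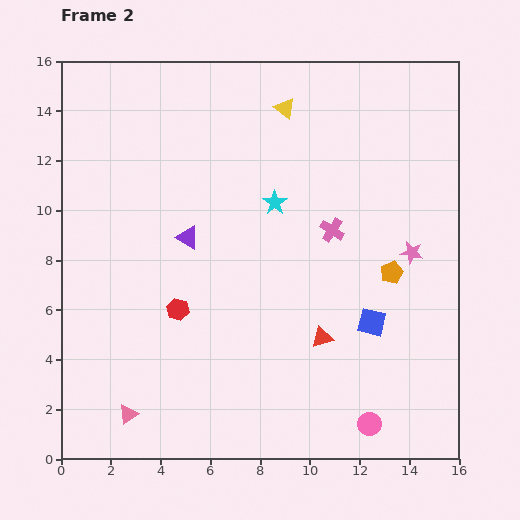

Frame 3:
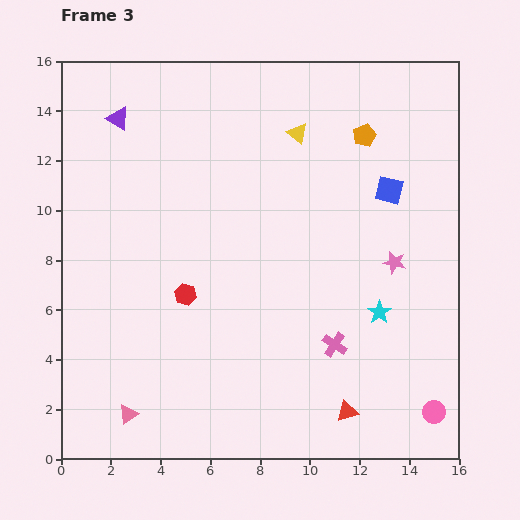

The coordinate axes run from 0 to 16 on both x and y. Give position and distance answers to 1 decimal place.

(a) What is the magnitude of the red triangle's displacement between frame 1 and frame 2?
3.1

The red triangle moved from (9.6, 7.9) to (10.5, 4.9), a distance of √(0.9² + 3.0²) ≈ 3.1.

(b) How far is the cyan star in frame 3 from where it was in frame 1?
12.1

The cyan star moved from (4.4, 14.6) to (12.8, 5.9), a distance of √(8.4² + 8.7²) ≈ 12.1.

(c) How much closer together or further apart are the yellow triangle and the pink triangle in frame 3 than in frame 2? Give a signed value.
-0.6

Distance in frame 2: 13.8. Distance in frame 3: 13.2.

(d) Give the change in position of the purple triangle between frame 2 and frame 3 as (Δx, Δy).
(-2.8, 4.8)

The purple triangle was at (5.1, 8.9) in frame 2 and (2.3, 13.7) in frame 3.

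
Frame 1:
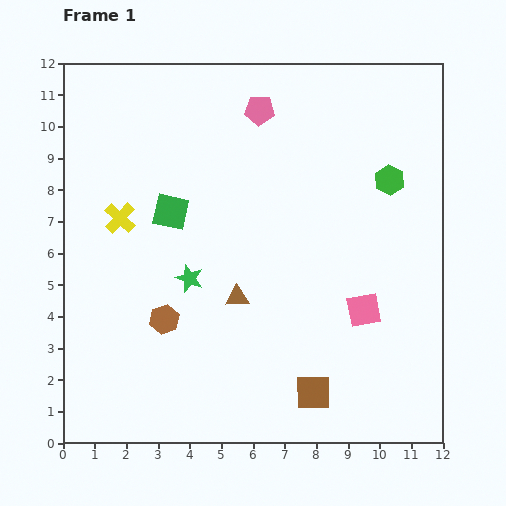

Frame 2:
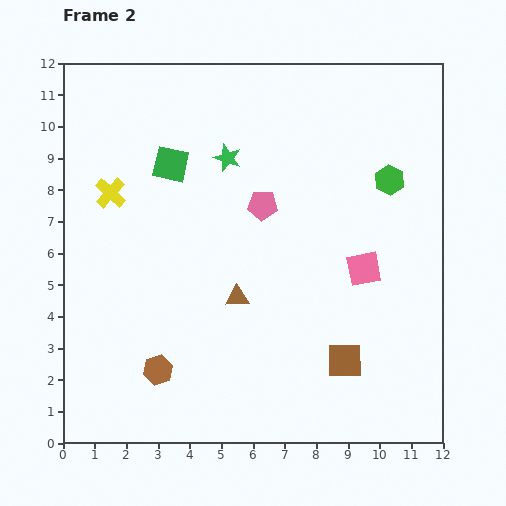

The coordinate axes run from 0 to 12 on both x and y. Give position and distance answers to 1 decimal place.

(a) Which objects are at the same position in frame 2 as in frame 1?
the brown triangle, the green hexagon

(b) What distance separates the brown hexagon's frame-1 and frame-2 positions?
1.6

The brown hexagon moved from (3.2, 3.9) to (3.0, 2.3), a distance of √(0.2² + 1.6²) ≈ 1.6.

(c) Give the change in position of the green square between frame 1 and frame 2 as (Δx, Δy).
(0.0, 1.5)

The green square was at (3.4, 7.3) in frame 1 and (3.4, 8.8) in frame 2.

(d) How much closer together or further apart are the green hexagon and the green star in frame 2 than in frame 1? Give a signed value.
-1.9

Distance in frame 1: 7.0. Distance in frame 2: 5.1.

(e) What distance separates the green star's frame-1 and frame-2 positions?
4.0

The green star moved from (4.0, 5.2) to (5.2, 9.0), a distance of √(1.2² + 3.8²) ≈ 4.0.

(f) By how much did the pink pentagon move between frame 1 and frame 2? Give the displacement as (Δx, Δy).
(0.1, -3.0)

The pink pentagon was at (6.2, 10.5) in frame 1 and (6.3, 7.5) in frame 2.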